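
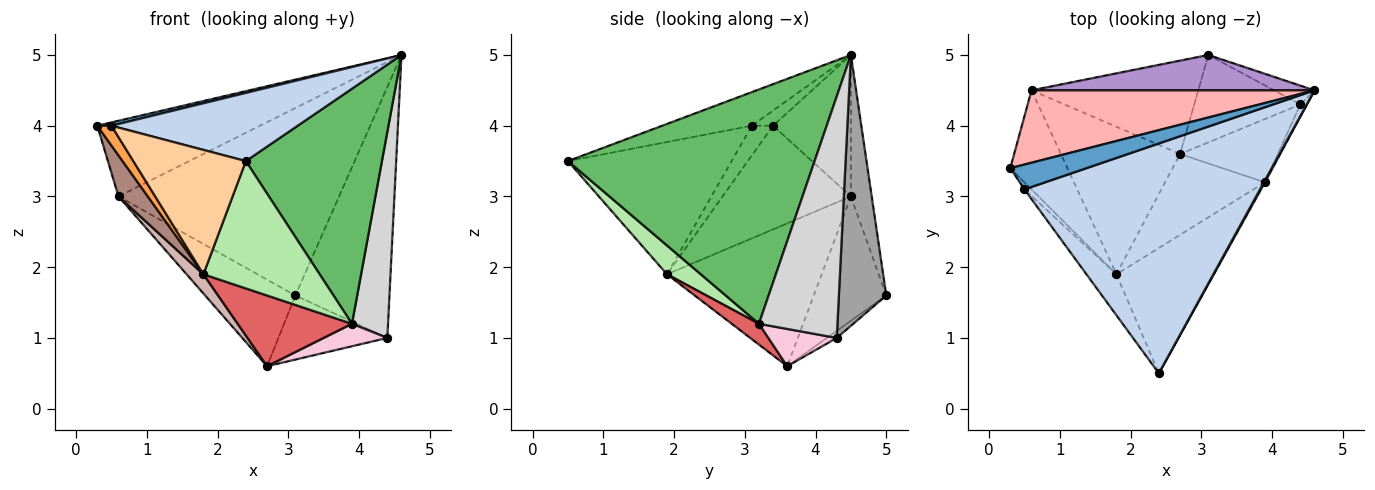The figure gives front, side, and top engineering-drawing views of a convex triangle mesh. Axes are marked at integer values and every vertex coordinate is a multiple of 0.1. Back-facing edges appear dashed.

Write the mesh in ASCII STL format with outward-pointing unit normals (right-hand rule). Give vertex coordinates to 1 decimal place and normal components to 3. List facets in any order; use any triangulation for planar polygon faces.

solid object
 facet normal -0.193 -0.129 0.973
  outer loop
   vertex 0.5 3.1 4.0
   vertex 4.6 4.5 5.0
   vertex 0.3 3.4 4.0
  endloop
 endfacet
 facet normal -0.135 -0.282 0.950
  outer loop
   vertex 0.5 3.1 4.0
   vertex 2.4 0.5 3.5
   vertex 4.6 4.5 5.0
  endloop
 endfacet
 facet normal -0.816 -0.544 -0.194
  outer loop
   vertex 1.8 1.9 1.9
   vertex 0.5 3.1 4.0
   vertex 0.3 3.4 4.0
  endloop
 endfacet
 facet normal -0.810 -0.557 -0.183
  outer loop
   vertex 1.8 1.9 1.9
   vertex 2.4 0.5 3.5
   vertex 0.5 3.1 4.0
  endloop
 endfacet
 facet normal 0.876 -0.483 0.004
  outer loop
   vertex 3.9 3.2 1.2
   vertex 4.6 4.5 5.0
   vertex 2.4 0.5 3.5
  endloop
 endfacet
 facet normal 0.203 -0.698 -0.687
  outer loop
   vertex 3.9 3.2 1.2
   vertex 2.4 0.5 3.5
   vertex 1.8 1.9 1.9
  endloop
 endfacet
 facet normal 0.155 -0.651 -0.743
  outer loop
   vertex 3.9 3.2 1.2
   vertex 1.8 1.9 1.9
   vertex 2.7 3.6 0.6
  endloop
 endfacet
 facet normal -0.327 0.683 0.653
  outer loop
   vertex 0.6 4.5 3.0
   vertex 0.3 3.4 4.0
   vertex 4.6 4.5 5.0
  endloop
 endfacet
 facet normal -0.092 0.978 0.185
  outer loop
   vertex 0.6 4.5 3.0
   vertex 4.6 4.5 5.0
   vertex 3.1 5.0 1.6
  endloop
 endfacet
 facet normal -0.480 0.597 -0.643
  outer loop
   vertex 0.6 4.5 3.0
   vertex 3.1 5.0 1.6
   vertex 2.7 3.6 0.6
  endloop
 endfacet
 facet normal -0.859 -0.196 -0.473
  outer loop
   vertex 0.6 4.5 3.0
   vertex 1.8 1.9 1.9
   vertex 0.3 3.4 4.0
  endloop
 endfacet
 facet normal -0.765 -0.083 -0.638
  outer loop
   vertex 0.6 4.5 3.0
   vertex 2.7 3.6 0.6
   vertex 1.8 1.9 1.9
  endloop
 endfacet
 facet normal -0.054 0.591 -0.805
  outer loop
   vertex 4.4 4.3 1.0
   vertex 2.7 3.6 0.6
   vertex 3.1 5.0 1.6
  endloop
 endfacet
 facet normal 0.338 -0.315 -0.887
  outer loop
   vertex 4.4 4.3 1.0
   vertex 3.9 3.2 1.2
   vertex 2.7 3.6 0.6
  endloop
 endfacet
 facet normal 0.449 0.891 -0.067
  outer loop
   vertex 4.4 4.3 1.0
   vertex 3.1 5.0 1.6
   vertex 4.6 4.5 5.0
  endloop
 endfacet
 facet normal 0.908 -0.417 -0.025
  outer loop
   vertex 4.4 4.3 1.0
   vertex 4.6 4.5 5.0
   vertex 3.9 3.2 1.2
  endloop
 endfacet
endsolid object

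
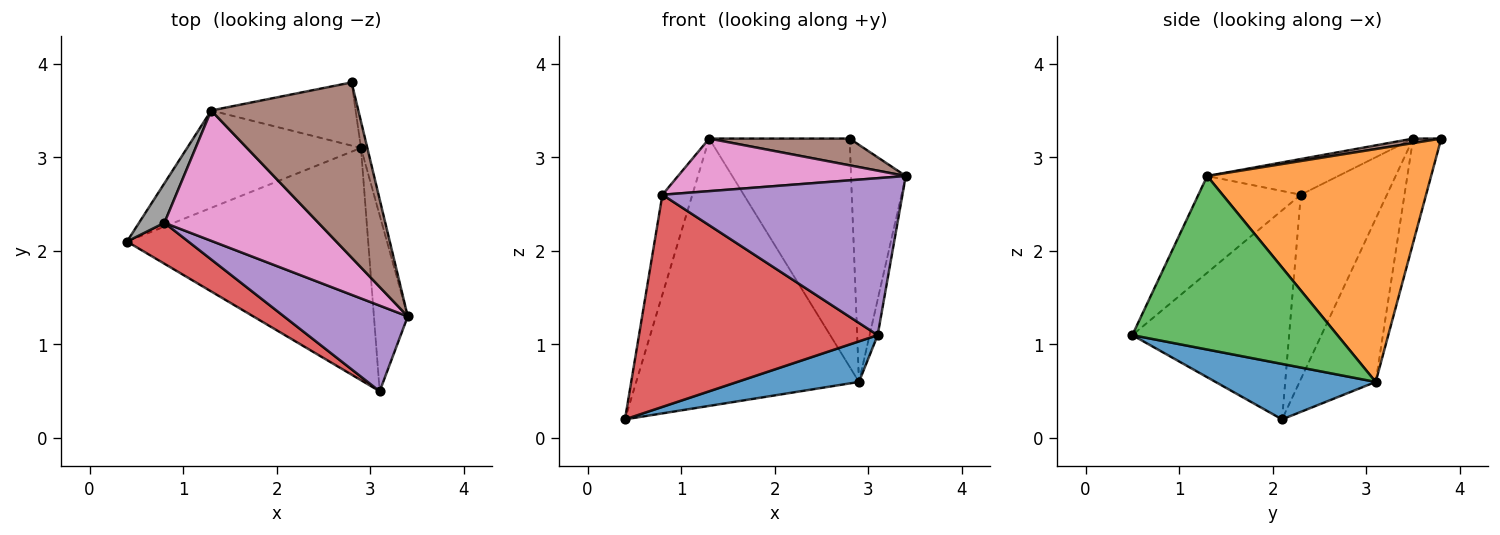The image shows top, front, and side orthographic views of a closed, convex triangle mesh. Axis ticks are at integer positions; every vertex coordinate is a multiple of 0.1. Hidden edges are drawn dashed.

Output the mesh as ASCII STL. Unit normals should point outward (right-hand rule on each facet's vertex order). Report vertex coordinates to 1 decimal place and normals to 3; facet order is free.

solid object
 facet normal 0.221 -0.168 -0.961
  outer loop
   vertex 2.9 3.1 0.6
   vertex 3.1 0.5 1.1
   vertex 0.4 2.1 0.2
  endloop
 endfacet
 facet normal 0.971 0.237 -0.027
  outer loop
   vertex 2.9 3.1 0.6
   vertex 2.8 3.8 3.2
   vertex 3.4 1.3 2.8
  endloop
 endfacet
 facet normal 0.981 0.039 -0.191
  outer loop
   vertex 2.9 3.1 0.6
   vertex 3.4 1.3 2.8
   vertex 3.1 0.5 1.1
  endloop
 endfacet
 facet normal -0.542 -0.825 0.159
  outer loop
   vertex 0.8 2.3 2.6
   vertex 0.4 2.1 0.2
   vertex 3.1 0.5 1.1
  endloop
 endfacet
 facet normal -0.351 -0.822 0.449
  outer loop
   vertex 0.8 2.3 2.6
   vertex 3.1 0.5 1.1
   vertex 3.4 1.3 2.8
  endloop
 endfacet
 facet normal 0.030 -0.151 0.988
  outer loop
   vertex 1.3 3.5 3.2
   vertex 3.4 1.3 2.8
   vertex 2.8 3.8 3.2
  endloop
 endfacet
 facet normal -0.210 -0.366 0.907
  outer loop
   vertex 1.3 3.5 3.2
   vertex 0.8 2.3 2.6
   vertex 3.4 1.3 2.8
  endloop
 endfacet
 facet normal -0.937 0.326 0.129
  outer loop
   vertex 1.3 3.5 3.2
   vertex 0.4 2.1 0.2
   vertex 0.8 2.3 2.6
  endloop
 endfacet
 facet normal -0.306 0.895 -0.326
  outer loop
   vertex 1.3 3.5 3.2
   vertex 2.9 3.1 0.6
   vertex 0.4 2.1 0.2
  endloop
 endfacet
 facet normal -0.189 0.946 -0.262
  outer loop
   vertex 1.3 3.5 3.2
   vertex 2.8 3.8 3.2
   vertex 2.9 3.1 0.6
  endloop
 endfacet
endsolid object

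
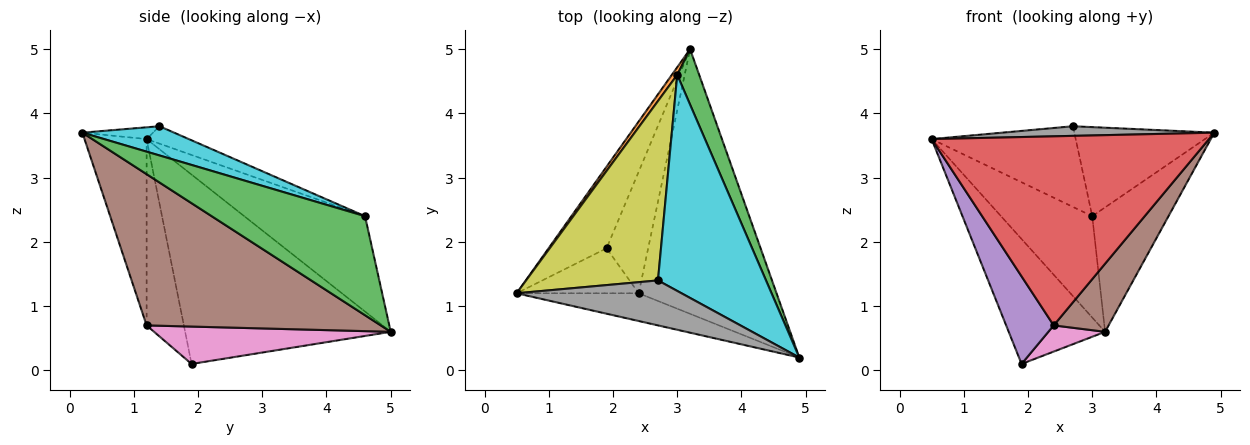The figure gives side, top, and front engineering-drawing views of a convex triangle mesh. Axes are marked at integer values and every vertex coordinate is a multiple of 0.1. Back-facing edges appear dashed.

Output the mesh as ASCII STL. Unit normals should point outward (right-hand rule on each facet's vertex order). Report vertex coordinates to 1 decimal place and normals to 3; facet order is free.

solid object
 facet normal -0.873 0.409 -0.267
  outer loop
   vertex 1.9 1.9 0.1
   vertex 0.5 1.2 3.6
   vertex 3.2 5.0 0.6
  endloop
 endfacet
 facet normal -0.797 0.602 0.045
  outer loop
   vertex 3.0 4.6 2.4
   vertex 3.2 5.0 0.6
   vertex 0.5 1.2 3.6
  endloop
 endfacet
 facet normal 0.878 0.437 0.195
  outer loop
   vertex 3.0 4.6 2.4
   vertex 4.9 0.2 3.7
   vertex 3.2 5.0 0.6
  endloop
 endfacet
 facet normal -0.216 -0.966 -0.142
  outer loop
   vertex 2.4 1.2 0.7
   vertex 4.9 0.2 3.7
   vertex 0.5 1.2 3.6
  endloop
 endfacet
 facet normal -0.572 -0.730 -0.375
  outer loop
   vertex 2.4 1.2 0.7
   vertex 0.5 1.2 3.6
   vertex 1.9 1.9 0.1
  endloop
 endfacet
 facet normal 0.728 -0.171 -0.664
  outer loop
   vertex 2.4 1.2 0.7
   vertex 3.2 5.0 0.6
   vertex 4.9 0.2 3.7
  endloop
 endfacet
 facet normal 0.660 -0.158 -0.735
  outer loop
   vertex 2.4 1.2 0.7
   vertex 1.9 1.9 0.1
   vertex 3.2 5.0 0.6
  endloop
 endfacet
 facet normal -0.070 -0.209 0.975
  outer loop
   vertex 2.7 1.4 3.8
   vertex 0.5 1.2 3.6
   vertex 4.9 0.2 3.7
  endloop
 endfacet
 facet normal -0.119 0.407 0.905
  outer loop
   vertex 2.7 1.4 3.8
   vertex 3.0 4.6 2.4
   vertex 0.5 1.2 3.6
  endloop
 endfacet
 facet normal 0.242 0.370 0.897
  outer loop
   vertex 2.7 1.4 3.8
   vertex 4.9 0.2 3.7
   vertex 3.0 4.6 2.4
  endloop
 endfacet
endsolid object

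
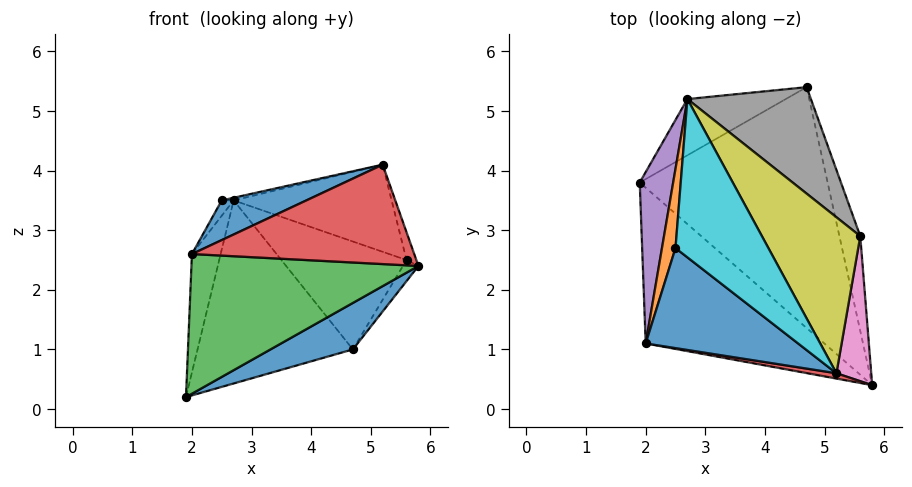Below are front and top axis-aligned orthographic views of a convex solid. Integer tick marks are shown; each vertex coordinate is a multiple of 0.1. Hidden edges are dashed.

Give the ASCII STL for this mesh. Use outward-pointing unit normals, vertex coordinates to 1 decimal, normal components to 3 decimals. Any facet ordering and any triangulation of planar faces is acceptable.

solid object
 facet normal 0.362 -0.177 -0.915
  outer loop
   vertex 4.7 5.4 1.0
   vertex 5.8 0.4 2.4
   vertex 1.9 3.8 0.2
  endloop
 endfacet
 facet normal -0.420 0.868 -0.266
  outer loop
   vertex 2.7 5.2 3.5
   vertex 4.7 5.4 1.0
   vertex 1.9 3.8 0.2
  endloop
 endfacet
 facet normal -0.160 -0.659 -0.735
  outer loop
   vertex 2.0 1.1 2.6
   vertex 1.9 3.8 0.2
   vertex 5.8 0.4 2.4
  endloop
 endfacet
 facet normal -0.178 -0.983 0.053
  outer loop
   vertex 2.0 1.1 2.6
   vertex 5.8 0.4 2.4
   vertex 5.2 0.6 4.1
  endloop
 endfacet
 facet normal -0.975 0.126 0.183
  outer loop
   vertex 2.0 1.1 2.6
   vertex 2.7 5.2 3.5
   vertex 1.9 3.8 0.2
  endloop
 endfacet
 facet normal 0.913 0.089 -0.399
  outer loop
   vertex 5.6 2.9 2.5
   vertex 5.8 0.4 2.4
   vertex 4.7 5.4 1.0
  endloop
 endfacet
 facet normal 0.943 0.062 0.326
  outer loop
   vertex 5.6 2.9 2.5
   vertex 5.2 0.6 4.1
   vertex 5.8 0.4 2.4
  endloop
 endfacet
 facet normal 0.628 0.554 0.547
  outer loop
   vertex 5.6 2.9 2.5
   vertex 4.7 5.4 1.0
   vertex 2.7 5.2 3.5
  endloop
 endfacet
 facet normal 0.567 0.402 0.719
  outer loop
   vertex 5.6 2.9 2.5
   vertex 2.7 5.2 3.5
   vertex 5.2 0.6 4.1
  endloop
 endfacet
 facet normal -0.205 0.016 0.979
  outer loop
   vertex 2.5 2.7 3.5
   vertex 5.2 0.6 4.1
   vertex 2.7 5.2 3.5
  endloop
 endfacet
 facet normal -0.442 -0.331 0.834
  outer loop
   vertex 2.5 2.7 3.5
   vertex 2.0 1.1 2.6
   vertex 5.2 0.6 4.1
  endloop
 endfacet
 facet normal -0.922 0.074 0.381
  outer loop
   vertex 2.5 2.7 3.5
   vertex 2.7 5.2 3.5
   vertex 2.0 1.1 2.6
  endloop
 endfacet
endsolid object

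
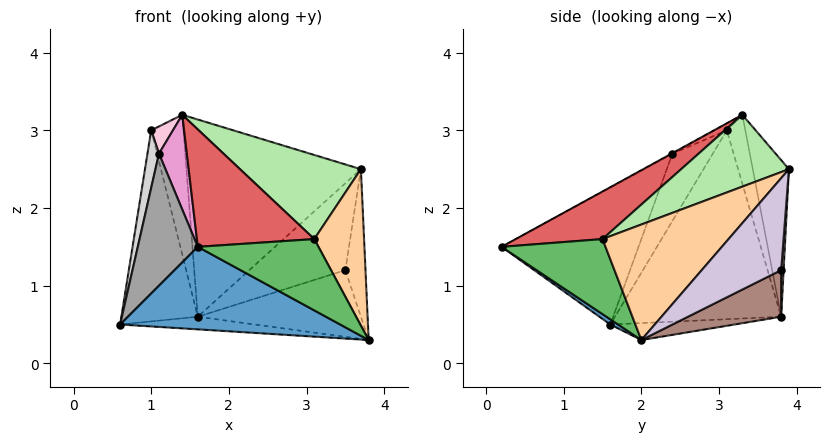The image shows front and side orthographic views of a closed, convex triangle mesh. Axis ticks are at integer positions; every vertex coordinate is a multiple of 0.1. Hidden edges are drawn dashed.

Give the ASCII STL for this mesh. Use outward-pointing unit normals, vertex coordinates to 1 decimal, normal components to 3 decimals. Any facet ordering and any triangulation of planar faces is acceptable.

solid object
 facet normal 0.020 -0.572 -0.820
  outer loop
   vertex 1.6 0.2 1.5
   vertex 0.6 1.6 0.5
   vertex 3.8 2.0 0.3
  endloop
 endfacet
 facet normal -0.072 0.078 -0.994
  outer loop
   vertex 1.6 3.8 0.6
   vertex 3.8 2.0 0.3
   vertex 0.6 1.6 0.5
  endloop
 endfacet
 facet normal -0.904 0.415 -0.105
  outer loop
   vertex 1.6 3.8 0.6
   vertex 0.6 1.6 0.5
   vertex 1.0 3.1 3.0
  endloop
 endfacet
 facet normal 0.875 -0.346 0.338
  outer loop
   vertex 3.1 1.5 1.6
   vertex 3.8 2.0 0.3
   vertex 3.7 3.9 2.5
  endloop
 endfacet
 facet normal 0.651 -0.756 0.060
  outer loop
   vertex 3.1 1.5 1.6
   vertex 1.6 0.2 1.5
   vertex 3.8 2.0 0.3
  endloop
 endfacet
 facet normal 0.361 -0.405 0.840
  outer loop
   vertex 1.4 3.3 3.2
   vertex 3.1 1.5 1.6
   vertex 3.7 3.9 2.5
  endloop
 endfacet
 facet normal 0.324 -0.439 0.838
  outer loop
   vertex 1.4 3.3 3.2
   vertex 1.6 0.2 1.5
   vertex 3.1 1.5 1.6
  endloop
 endfacet
 facet normal -0.200 0.965 0.170
  outer loop
   vertex 1.4 3.3 3.2
   vertex 3.7 3.9 2.5
   vertex 1.6 3.8 0.6
  endloop
 endfacet
 facet normal -0.494 0.860 0.127
  outer loop
   vertex 1.4 3.3 3.2
   vertex 1.6 3.8 0.6
   vertex 1.0 3.1 3.0
  endloop
 endfacet
 facet normal 0.956 0.242 -0.166
  outer loop
   vertex 3.5 3.8 1.2
   vertex 3.7 3.9 2.5
   vertex 3.8 2.0 0.3
  endloop
 endfacet
 facet normal 0.266 0.466 -0.844
  outer loop
   vertex 3.5 3.8 1.2
   vertex 3.8 2.0 0.3
   vertex 1.6 3.8 0.6
  endloop
 endfacet
 facet normal 0.025 0.996 -0.081
  outer loop
   vertex 3.5 3.8 1.2
   vertex 1.6 3.8 0.6
   vertex 3.7 3.9 2.5
  endloop
 endfacet
 facet normal -0.016 -0.482 0.876
  outer loop
   vertex 1.1 2.4 2.7
   vertex 1.6 0.2 1.5
   vertex 1.4 3.3 3.2
  endloop
 endfacet
 facet normal -0.235 -0.411 0.881
  outer loop
   vertex 1.1 2.4 2.7
   vertex 1.4 3.3 3.2
   vertex 1.0 3.1 3.0
  endloop
 endfacet
 facet normal -0.863 -0.378 0.334
  outer loop
   vertex 1.1 2.4 2.7
   vertex 0.6 1.6 0.5
   vertex 1.6 0.2 1.5
  endloop
 endfacet
 facet normal -0.917 -0.261 0.303
  outer loop
   vertex 1.1 2.4 2.7
   vertex 1.0 3.1 3.0
   vertex 0.6 1.6 0.5
  endloop
 endfacet
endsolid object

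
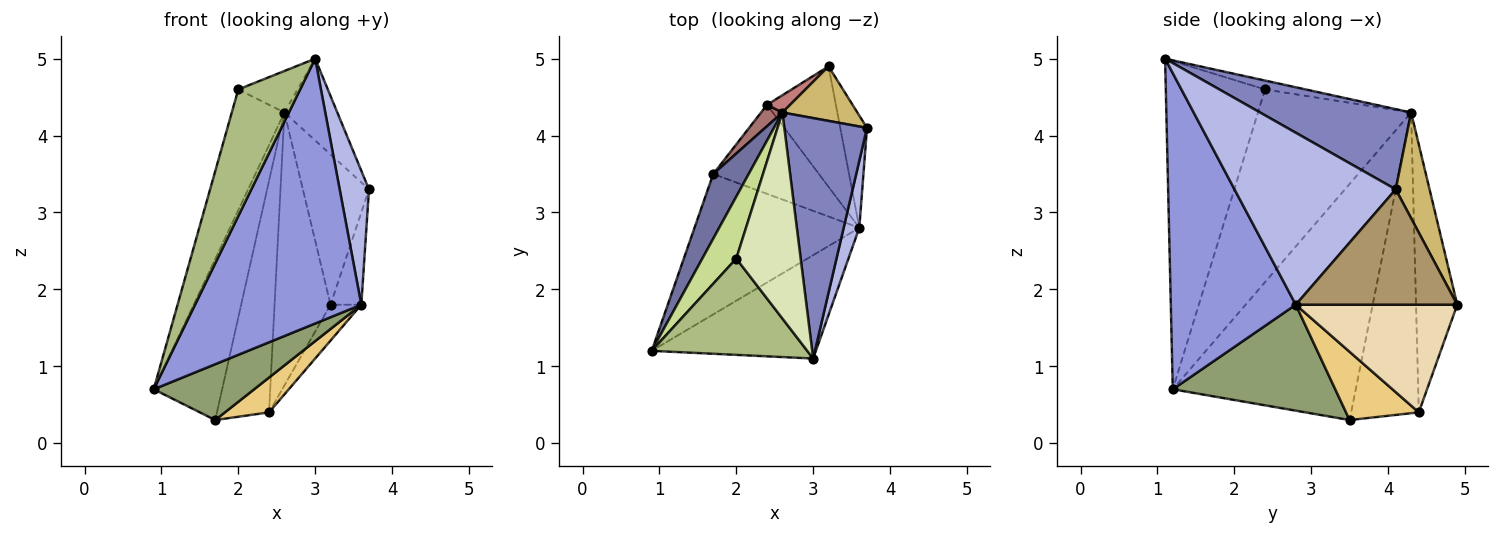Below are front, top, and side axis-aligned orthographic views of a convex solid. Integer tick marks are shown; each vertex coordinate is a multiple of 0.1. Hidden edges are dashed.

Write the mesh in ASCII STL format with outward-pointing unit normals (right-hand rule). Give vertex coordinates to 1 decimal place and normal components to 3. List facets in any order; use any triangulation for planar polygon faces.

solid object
 facet normal -0.928 0.347 0.139
  outer loop
   vertex 2.6 4.3 4.3
   vertex 1.7 3.5 0.3
   vertex 0.9 1.2 0.7
  endloop
 endfacet
 facet normal 0.677 0.237 0.697
  outer loop
   vertex 2.6 4.3 4.3
   vertex 3.0 1.1 5.0
   vertex 3.7 4.1 3.3
  endloop
 endfacet
 facet normal 0.574 -0.763 -0.298
  outer loop
   vertex 3.6 2.8 1.8
   vertex 3.0 1.1 5.0
   vertex 0.9 1.2 0.7
  endloop
 endfacet
 facet normal 0.980 -0.178 0.089
  outer loop
   vertex 3.6 2.8 1.8
   vertex 3.7 4.1 3.3
   vertex 3.0 1.1 5.0
  endloop
 endfacet
 facet normal 0.513 -0.317 -0.798
  outer loop
   vertex 3.6 2.8 1.8
   vertex 0.9 1.2 0.7
   vertex 1.7 3.5 0.3
  endloop
 endfacet
 facet normal -0.787 -0.491 0.373
  outer loop
   vertex 2.0 2.4 4.6
   vertex 0.9 1.2 0.7
   vertex 3.0 1.1 5.0
  endloop
 endfacet
 facet normal -0.933 0.321 0.164
  outer loop
   vertex 2.0 2.4 4.6
   vertex 2.6 4.3 4.3
   vertex 0.9 1.2 0.7
  endloop
 endfacet
 facet normal -0.134 0.196 0.971
  outer loop
   vertex 2.0 2.4 4.6
   vertex 3.0 1.1 5.0
   vertex 2.6 4.3 4.3
  endloop
 endfacet
 facet normal 0.958 0.182 -0.222
  outer loop
   vertex 3.2 4.9 1.8
   vertex 3.7 4.1 3.3
   vertex 3.6 2.8 1.8
  endloop
 endfacet
 facet normal 0.433 0.847 0.307
  outer loop
   vertex 3.2 4.9 1.8
   vertex 2.6 4.3 4.3
   vertex 3.7 4.1 3.3
  endloop
 endfacet
 facet normal 0.515 -0.312 -0.798
  outer loop
   vertex 2.4 4.4 0.4
   vertex 3.6 2.8 1.8
   vertex 1.7 3.5 0.3
  endloop
 endfacet
 facet normal 0.832 0.158 -0.532
  outer loop
   vertex 2.4 4.4 0.4
   vertex 3.2 4.9 1.8
   vertex 3.6 2.8 1.8
  endloop
 endfacet
 facet normal -0.791 0.609 0.056
  outer loop
   vertex 2.4 4.4 0.4
   vertex 1.7 3.5 0.3
   vertex 2.6 4.3 4.3
  endloop
 endfacet
 facet normal -0.592 0.804 0.051
  outer loop
   vertex 2.4 4.4 0.4
   vertex 2.6 4.3 4.3
   vertex 3.2 4.9 1.8
  endloop
 endfacet
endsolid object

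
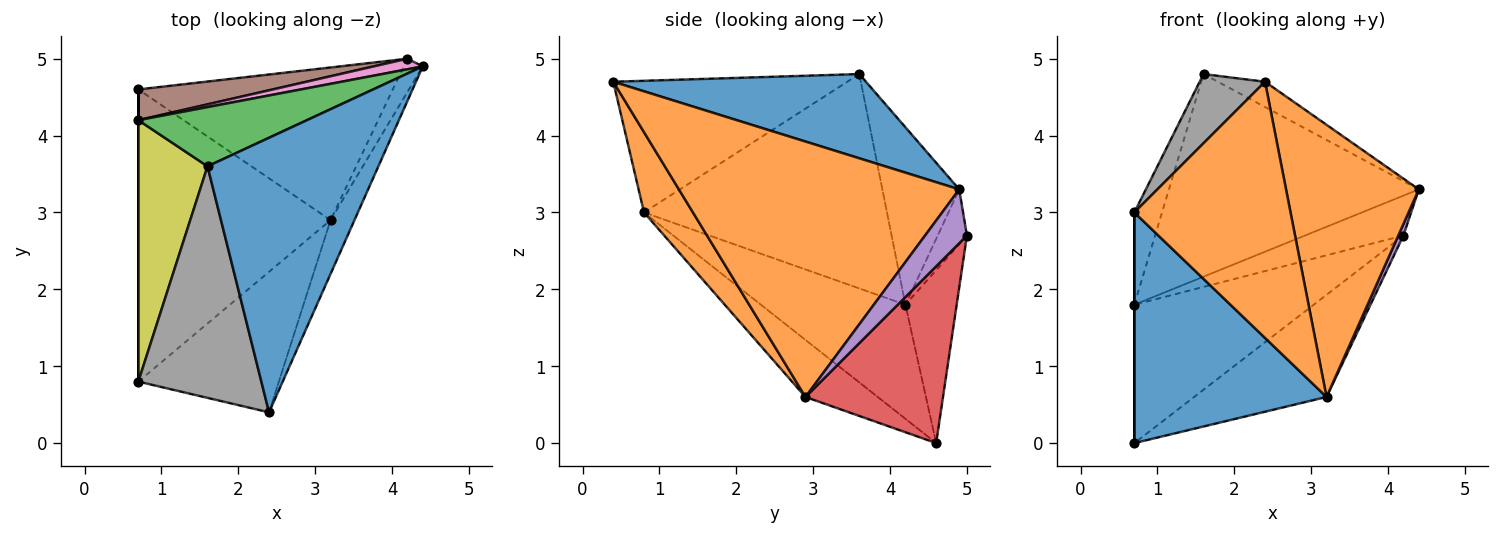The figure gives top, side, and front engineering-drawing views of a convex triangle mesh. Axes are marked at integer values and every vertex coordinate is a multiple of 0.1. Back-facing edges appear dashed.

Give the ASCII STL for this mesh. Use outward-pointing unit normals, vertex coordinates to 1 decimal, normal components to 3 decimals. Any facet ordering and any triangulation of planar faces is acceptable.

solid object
 facet normal 0.441 0.082 0.894
  outer loop
   vertex 1.6 3.6 4.8
   vertex 2.4 0.4 4.7
   vertex 4.4 4.9 3.3
  endloop
 endfacet
 facet normal 0.901 -0.426 -0.084
  outer loop
   vertex 3.2 2.9 0.6
   vertex 4.4 4.9 3.3
   vertex 2.4 0.4 4.7
  endloop
 endfacet
 facet normal -0.283 0.921 0.269
  outer loop
   vertex 0.7 4.2 1.8
   vertex 1.6 3.6 4.8
   vertex 4.4 4.9 3.3
  endloop
 endfacet
 facet normal 0.500 0.482 -0.720
  outer loop
   vertex 4.2 5.0 2.7
   vertex 3.2 2.9 0.6
   vertex 0.7 4.6 0.0
  endloop
 endfacet
 facet normal 0.937 -0.115 -0.331
  outer loop
   vertex 4.2 5.0 2.7
   vertex 4.4 4.9 3.3
   vertex 3.2 2.9 0.6
  endloop
 endfacet
 facet normal -0.269 0.940 0.209
  outer loop
   vertex 4.2 5.0 2.7
   vertex 0.7 4.6 0.0
   vertex 0.7 4.2 1.8
  endloop
 endfacet
 facet normal -0.276 0.929 0.247
  outer loop
   vertex 4.2 5.0 2.7
   vertex 0.7 4.2 1.8
   vertex 4.4 4.9 3.3
  endloop
 endfacet
 facet normal -0.716 -0.200 0.669
  outer loop
   vertex 0.7 0.8 3.0
   vertex 2.4 0.4 4.7
   vertex 1.6 3.6 4.8
  endloop
 endfacet
 facet normal -0.946 0.108 0.305
  outer loop
   vertex 0.7 0.8 3.0
   vertex 1.6 3.6 4.8
   vertex 0.7 4.2 1.8
  endloop
 endfacet
 facet normal -1.000 0.000 0.000
  outer loop
   vertex 0.7 0.8 3.0
   vertex 0.7 4.2 1.8
   vertex 0.7 4.6 0.0
  endloop
 endfacet
 facet normal -0.227 -0.603 -0.764
  outer loop
   vertex 0.7 0.8 3.0
   vertex 0.7 4.6 0.0
   vertex 3.2 2.9 0.6
  endloop
 endfacet
 facet normal 0.265 -0.845 -0.464
  outer loop
   vertex 0.7 0.8 3.0
   vertex 3.2 2.9 0.6
   vertex 2.4 0.4 4.7
  endloop
 endfacet
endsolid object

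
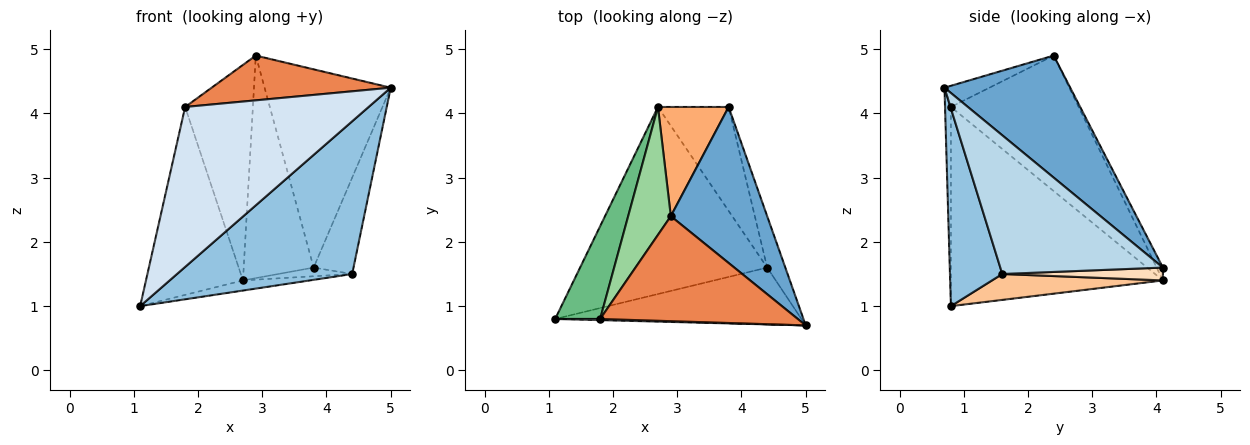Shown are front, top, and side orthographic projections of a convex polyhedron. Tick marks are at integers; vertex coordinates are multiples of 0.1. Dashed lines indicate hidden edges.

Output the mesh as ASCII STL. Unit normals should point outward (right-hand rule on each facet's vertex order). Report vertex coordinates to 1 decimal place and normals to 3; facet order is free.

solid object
 facet normal 0.617 0.619 0.487
  outer loop
   vertex 2.9 2.4 4.9
   vertex 5.0 0.7 4.4
   vertex 3.8 4.1 1.6
  endloop
 endfacet
 facet normal 0.270 -0.902 -0.336
  outer loop
   vertex 4.4 1.6 1.5
   vertex 5.0 0.7 4.4
   vertex 1.1 0.8 1.0
  endloop
 endfacet
 facet normal 0.963 0.236 -0.126
  outer loop
   vertex 4.4 1.6 1.5
   vertex 3.8 4.1 1.6
   vertex 5.0 0.7 4.4
  endloop
 endfacet
 facet normal -0.032 -0.999 0.007
  outer loop
   vertex 1.8 0.8 4.1
   vertex 1.1 0.8 1.0
   vertex 5.0 0.7 4.4
  endloop
 endfacet
 facet normal -0.098 -0.390 0.915
  outer loop
   vertex 1.8 0.8 4.1
   vertex 5.0 0.7 4.4
   vertex 2.9 2.4 4.9
  endloop
 endfacet
 facet normal -0.080 0.895 0.439
  outer loop
   vertex 2.7 4.1 1.4
   vertex 2.9 2.4 4.9
   vertex 3.8 4.1 1.6
  endloop
 endfacet
 facet normal 0.137 0.054 -0.989
  outer loop
   vertex 2.7 4.1 1.4
   vertex 4.4 1.6 1.5
   vertex 1.1 0.8 1.0
  endloop
 endfacet
 facet normal 0.178 0.082 -0.981
  outer loop
   vertex 2.7 4.1 1.4
   vertex 3.8 4.1 1.6
   vertex 4.4 1.6 1.5
  endloop
 endfacet
 facet normal -0.891 0.408 0.201
  outer loop
   vertex 2.7 4.1 1.4
   vertex 1.1 0.8 1.0
   vertex 1.8 0.8 4.1
  endloop
 endfacet
 facet normal -0.851 0.451 0.268
  outer loop
   vertex 2.7 4.1 1.4
   vertex 1.8 0.8 4.1
   vertex 2.9 2.4 4.9
  endloop
 endfacet
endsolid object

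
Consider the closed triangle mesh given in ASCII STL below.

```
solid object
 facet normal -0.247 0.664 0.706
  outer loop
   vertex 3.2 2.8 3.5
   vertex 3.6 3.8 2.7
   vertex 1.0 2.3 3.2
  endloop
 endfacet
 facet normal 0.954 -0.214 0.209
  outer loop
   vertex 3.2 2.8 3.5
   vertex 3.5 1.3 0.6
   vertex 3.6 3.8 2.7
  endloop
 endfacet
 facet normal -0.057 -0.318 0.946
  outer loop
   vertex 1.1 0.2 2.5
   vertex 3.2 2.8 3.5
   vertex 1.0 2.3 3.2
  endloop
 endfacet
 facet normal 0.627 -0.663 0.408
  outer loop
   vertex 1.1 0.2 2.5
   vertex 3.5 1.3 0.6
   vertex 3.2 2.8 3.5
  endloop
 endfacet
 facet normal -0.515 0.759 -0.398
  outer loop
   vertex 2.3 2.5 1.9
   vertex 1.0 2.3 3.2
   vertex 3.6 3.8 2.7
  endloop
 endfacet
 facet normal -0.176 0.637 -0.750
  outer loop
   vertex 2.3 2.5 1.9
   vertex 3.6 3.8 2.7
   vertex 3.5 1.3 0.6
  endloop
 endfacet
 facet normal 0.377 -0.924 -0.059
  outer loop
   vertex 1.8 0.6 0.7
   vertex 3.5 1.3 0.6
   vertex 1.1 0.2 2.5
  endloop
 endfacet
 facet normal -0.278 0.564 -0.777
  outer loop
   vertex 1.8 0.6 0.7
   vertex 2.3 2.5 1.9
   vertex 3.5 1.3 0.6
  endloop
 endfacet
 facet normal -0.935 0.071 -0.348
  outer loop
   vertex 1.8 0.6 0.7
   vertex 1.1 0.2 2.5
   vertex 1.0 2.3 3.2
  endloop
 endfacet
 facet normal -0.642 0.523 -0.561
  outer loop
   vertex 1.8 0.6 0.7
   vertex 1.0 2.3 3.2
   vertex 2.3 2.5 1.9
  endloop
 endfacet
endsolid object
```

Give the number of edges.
15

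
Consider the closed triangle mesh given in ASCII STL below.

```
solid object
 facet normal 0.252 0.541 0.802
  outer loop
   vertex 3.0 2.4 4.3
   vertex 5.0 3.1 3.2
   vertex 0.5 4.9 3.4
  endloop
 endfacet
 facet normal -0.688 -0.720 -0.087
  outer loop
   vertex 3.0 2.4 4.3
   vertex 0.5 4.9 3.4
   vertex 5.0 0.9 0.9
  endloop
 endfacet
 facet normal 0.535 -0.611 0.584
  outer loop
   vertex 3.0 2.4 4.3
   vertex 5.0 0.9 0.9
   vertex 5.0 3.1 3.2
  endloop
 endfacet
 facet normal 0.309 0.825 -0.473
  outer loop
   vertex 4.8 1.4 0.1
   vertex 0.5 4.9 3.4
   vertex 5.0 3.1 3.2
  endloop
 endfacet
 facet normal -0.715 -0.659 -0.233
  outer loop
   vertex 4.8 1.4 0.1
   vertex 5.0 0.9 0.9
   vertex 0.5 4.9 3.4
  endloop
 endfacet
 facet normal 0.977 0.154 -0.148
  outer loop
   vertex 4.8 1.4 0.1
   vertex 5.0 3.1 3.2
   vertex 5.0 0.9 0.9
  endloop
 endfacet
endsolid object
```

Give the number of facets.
6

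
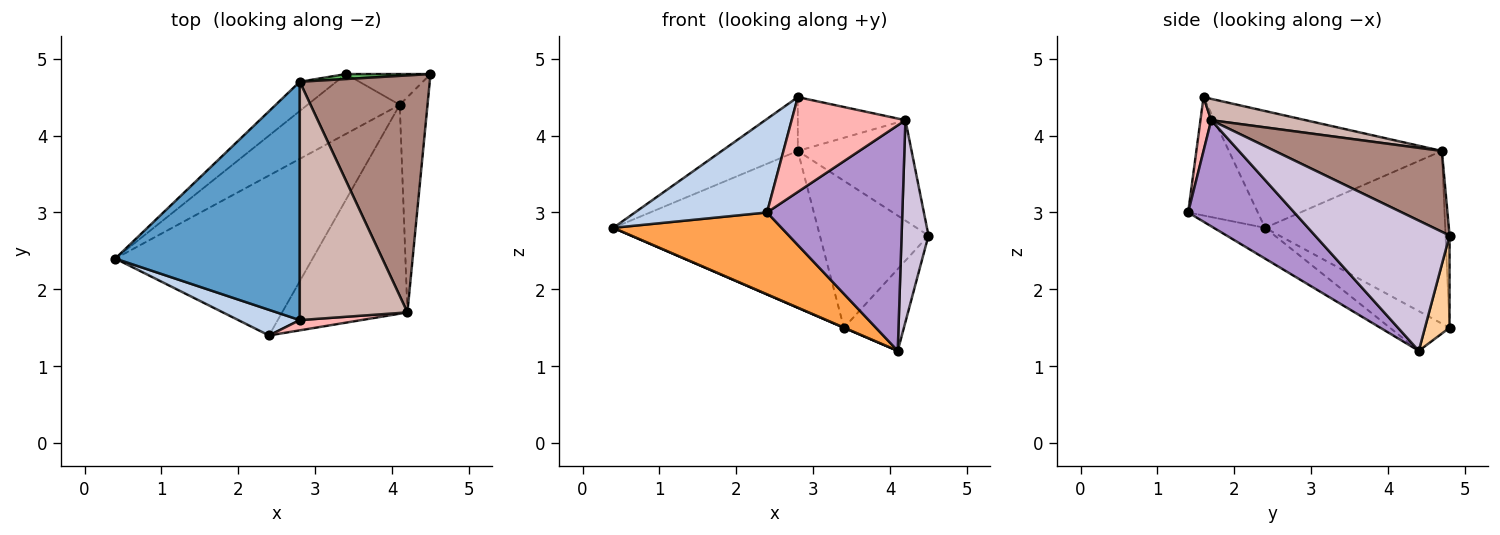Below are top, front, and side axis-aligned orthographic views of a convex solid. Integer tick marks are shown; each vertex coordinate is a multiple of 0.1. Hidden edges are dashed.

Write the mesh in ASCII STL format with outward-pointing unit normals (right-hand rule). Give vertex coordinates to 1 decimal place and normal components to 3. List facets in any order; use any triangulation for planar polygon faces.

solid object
 facet normal -0.525 0.187 0.830
  outer loop
   vertex 2.8 4.7 3.8
   vertex 0.4 2.4 2.8
   vertex 2.8 1.6 4.5
  endloop
 endfacet
 facet normal -0.453 -0.860 0.236
  outer loop
   vertex 2.4 1.4 3.0
   vertex 2.8 1.6 4.5
   vertex 0.4 2.4 2.8
  endloop
 endfacet
 facet normal -0.137 -0.451 -0.882
  outer loop
   vertex 2.4 1.4 3.0
   vertex 0.4 2.4 2.8
   vertex 4.1 4.4 1.2
  endloop
 endfacet
 facet normal 0.358 0.874 -0.329
  outer loop
   vertex 3.4 4.8 1.5
   vertex 4.5 4.8 2.7
   vertex 4.1 4.4 1.2
  endloop
 endfacet
 facet normal -0.037 0.999 0.034
  outer loop
   vertex 3.4 4.8 1.5
   vertex 2.8 4.7 3.8
   vertex 4.5 4.8 2.7
  endloop
 endfacet
 facet normal -0.395 -0.003 -0.918
  outer loop
   vertex 3.4 4.8 1.5
   vertex 4.1 4.4 1.2
   vertex 0.4 2.4 2.8
  endloop
 endfacet
 facet normal -0.655 0.743 -0.138
  outer loop
   vertex 3.4 4.8 1.5
   vertex 0.4 2.4 2.8
   vertex 2.8 4.7 3.8
  endloop
 endfacet
 facet normal 0.094 -0.990 0.107
  outer loop
   vertex 4.2 1.7 4.2
   vertex 2.8 1.6 4.5
   vertex 2.4 1.4 3.0
  endloop
 endfacet
 facet normal 0.499 -0.636 -0.589
  outer loop
   vertex 4.2 1.7 4.2
   vertex 2.4 1.4 3.0
   vertex 4.1 4.4 1.2
  endloop
 endfacet
 facet normal 0.960 -0.192 -0.205
  outer loop
   vertex 4.2 1.7 4.2
   vertex 4.1 4.4 1.2
   vertex 4.5 4.8 2.7
  endloop
 endfacet
 facet normal 0.497 0.338 0.799
  outer loop
   vertex 4.2 1.7 4.2
   vertex 4.5 4.8 2.7
   vertex 2.8 4.7 3.8
  endloop
 endfacet
 facet normal 0.190 0.216 0.958
  outer loop
   vertex 4.2 1.7 4.2
   vertex 2.8 4.7 3.8
   vertex 2.8 1.6 4.5
  endloop
 endfacet
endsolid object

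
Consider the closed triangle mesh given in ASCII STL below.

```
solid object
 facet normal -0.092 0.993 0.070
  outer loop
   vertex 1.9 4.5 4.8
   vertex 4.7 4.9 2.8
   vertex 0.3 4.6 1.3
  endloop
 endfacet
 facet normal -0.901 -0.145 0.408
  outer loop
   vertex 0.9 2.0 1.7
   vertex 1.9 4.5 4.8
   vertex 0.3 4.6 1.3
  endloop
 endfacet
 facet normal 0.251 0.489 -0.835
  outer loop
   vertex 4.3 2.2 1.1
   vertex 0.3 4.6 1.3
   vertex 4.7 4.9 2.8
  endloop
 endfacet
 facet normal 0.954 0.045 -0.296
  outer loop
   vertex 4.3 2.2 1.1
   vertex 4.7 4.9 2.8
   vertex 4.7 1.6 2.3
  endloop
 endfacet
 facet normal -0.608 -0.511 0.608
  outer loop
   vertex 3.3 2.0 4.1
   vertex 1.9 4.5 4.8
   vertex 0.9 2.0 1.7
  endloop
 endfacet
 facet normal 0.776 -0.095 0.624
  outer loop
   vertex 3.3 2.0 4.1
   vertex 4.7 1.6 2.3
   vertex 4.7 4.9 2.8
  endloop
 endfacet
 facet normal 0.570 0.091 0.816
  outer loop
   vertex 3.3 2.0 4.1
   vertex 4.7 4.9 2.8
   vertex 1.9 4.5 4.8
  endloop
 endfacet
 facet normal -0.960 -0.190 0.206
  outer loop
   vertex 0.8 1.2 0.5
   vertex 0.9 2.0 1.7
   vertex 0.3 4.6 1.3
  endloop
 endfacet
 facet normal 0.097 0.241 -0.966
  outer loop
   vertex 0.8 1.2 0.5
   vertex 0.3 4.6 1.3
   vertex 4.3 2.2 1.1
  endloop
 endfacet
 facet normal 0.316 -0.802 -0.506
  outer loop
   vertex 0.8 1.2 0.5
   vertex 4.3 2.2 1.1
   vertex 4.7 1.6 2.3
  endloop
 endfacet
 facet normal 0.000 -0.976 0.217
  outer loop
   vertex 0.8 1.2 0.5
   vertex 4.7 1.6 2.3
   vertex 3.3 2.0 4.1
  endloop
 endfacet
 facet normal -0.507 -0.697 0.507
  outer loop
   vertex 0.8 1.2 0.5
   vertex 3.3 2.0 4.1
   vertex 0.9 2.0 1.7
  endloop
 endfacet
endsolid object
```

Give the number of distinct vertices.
8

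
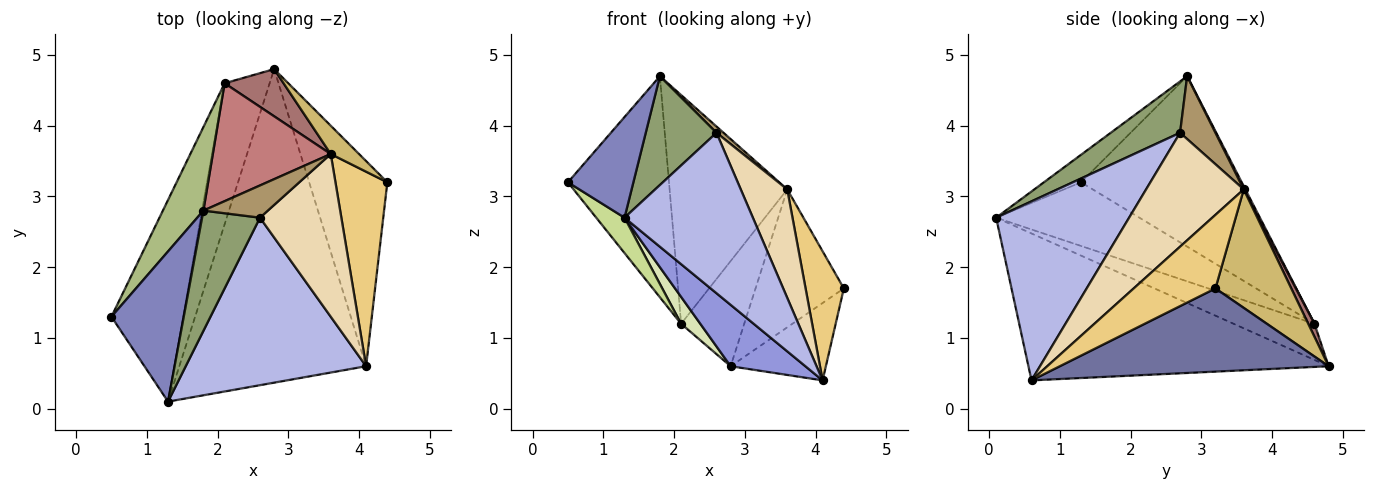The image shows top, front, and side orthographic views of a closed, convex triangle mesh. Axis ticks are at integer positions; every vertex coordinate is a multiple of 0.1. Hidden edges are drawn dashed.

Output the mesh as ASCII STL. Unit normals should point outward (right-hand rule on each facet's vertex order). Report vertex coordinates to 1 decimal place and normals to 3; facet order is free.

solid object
 facet normal 0.706 0.250 -0.663
  outer loop
   vertex 2.8 4.8 0.6
   vertex 4.4 3.2 1.7
   vertex 4.1 0.6 0.4
  endloop
 endfacet
 facet normal -0.301 -0.531 0.792
  outer loop
   vertex 1.3 0.1 2.7
   vertex 1.8 2.8 4.7
   vertex 0.5 1.3 3.2
  endloop
 endfacet
 facet normal -0.611 -0.152 -0.777
  outer loop
   vertex 1.3 0.1 2.7
   vertex 2.8 4.8 0.6
   vertex 4.1 0.6 0.4
  endloop
 endfacet
 facet normal 0.583 -0.562 0.587
  outer loop
   vertex 2.6 2.7 3.9
   vertex 1.3 0.1 2.7
   vertex 4.1 0.6 0.4
  endloop
 endfacet
 facet normal 0.549 -0.561 0.620
  outer loop
   vertex 2.6 2.7 3.9
   vertex 1.8 2.8 4.7
   vertex 1.3 0.1 2.7
  endloop
 endfacet
 facet normal -0.830 0.522 0.197
  outer loop
   vertex 2.1 4.6 1.2
   vertex 0.5 1.3 3.2
   vertex 1.8 2.8 4.7
  endloop
 endfacet
 facet normal -0.658 -0.130 -0.741
  outer loop
   vertex 2.1 4.6 1.2
   vertex 1.3 0.1 2.7
   vertex 0.5 1.3 3.2
  endloop
 endfacet
 facet normal -0.619 -0.147 -0.771
  outer loop
   vertex 2.1 4.6 1.2
   vertex 2.8 4.8 0.6
   vertex 1.3 0.1 2.7
  endloop
 endfacet
 facet normal 0.692 -0.138 0.709
  outer loop
   vertex 3.6 3.6 3.1
   vertex 1.8 2.8 4.7
   vertex 2.6 2.7 3.9
  endloop
 endfacet
 facet normal 0.644 0.750 0.154
  outer loop
   vertex 3.6 3.6 3.1
   vertex 4.4 3.2 1.7
   vertex 2.8 4.8 0.6
  endloop
 endfacet
 facet normal 0.763 -0.357 0.538
  outer loop
   vertex 3.6 3.6 3.1
   vertex 4.1 0.6 0.4
   vertex 4.4 3.2 1.7
  endloop
 endfacet
 facet normal 0.759 -0.361 0.542
  outer loop
   vertex 3.6 3.6 3.1
   vertex 2.6 2.7 3.9
   vertex 4.1 0.6 0.4
  endloop
 endfacet
 facet normal 0.090 0.909 0.408
  outer loop
   vertex 3.6 3.6 3.1
   vertex 2.8 4.8 0.6
   vertex 2.1 4.6 1.2
  endloop
 endfacet
 facet normal 0.012 0.889 0.458
  outer loop
   vertex 3.6 3.6 3.1
   vertex 2.1 4.6 1.2
   vertex 1.8 2.8 4.7
  endloop
 endfacet
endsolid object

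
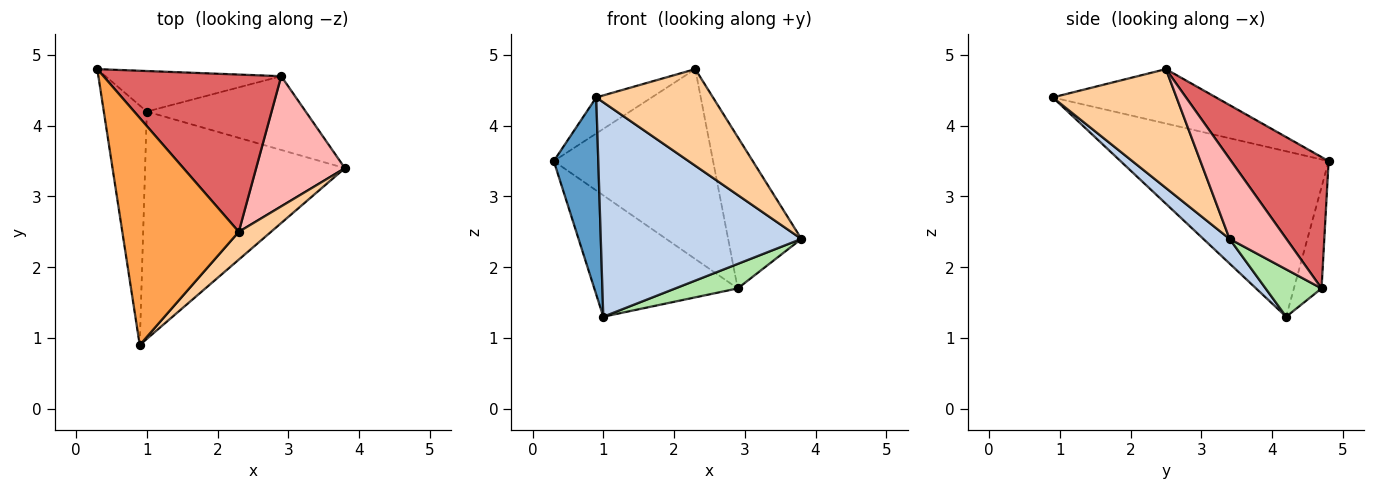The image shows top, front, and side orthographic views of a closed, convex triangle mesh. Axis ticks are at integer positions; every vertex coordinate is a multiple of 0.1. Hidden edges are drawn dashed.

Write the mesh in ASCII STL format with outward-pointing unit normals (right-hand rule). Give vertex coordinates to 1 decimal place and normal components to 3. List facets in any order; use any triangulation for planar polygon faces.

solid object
 facet normal -0.948 -0.203 -0.246
  outer loop
   vertex 1.0 4.2 1.3
   vertex 0.9 0.9 4.4
   vertex 0.3 4.8 3.5
  endloop
 endfacet
 facet normal 0.089 -0.683 -0.725
  outer loop
   vertex 1.0 4.2 1.3
   vertex 3.8 3.4 2.4
   vertex 0.9 0.9 4.4
  endloop
 endfacet
 facet normal -0.419 0.142 0.897
  outer loop
   vertex 2.3 2.5 4.8
   vertex 0.3 4.8 3.5
   vertex 0.9 0.9 4.4
  endloop
 endfacet
 facet normal 0.714 -0.673 0.194
  outer loop
   vertex 2.3 2.5 4.8
   vertex 0.9 0.9 4.4
   vertex 3.8 3.4 2.4
  endloop
 endfacet
 facet normal -0.180 0.933 -0.312
  outer loop
   vertex 2.9 4.7 1.7
   vertex 1.0 4.2 1.3
   vertex 0.3 4.8 3.5
  endloop
 endfacet
 facet normal 0.272 -0.303 -0.913
  outer loop
   vertex 2.9 4.7 1.7
   vertex 3.8 3.4 2.4
   vertex 1.0 4.2 1.3
  endloop
 endfacet
 facet normal 0.426 0.697 0.577
  outer loop
   vertex 2.9 4.7 1.7
   vertex 0.3 4.8 3.5
   vertex 2.3 2.5 4.8
  endloop
 endfacet
 facet normal 0.507 0.654 0.562
  outer loop
   vertex 2.9 4.7 1.7
   vertex 2.3 2.5 4.8
   vertex 3.8 3.4 2.4
  endloop
 endfacet
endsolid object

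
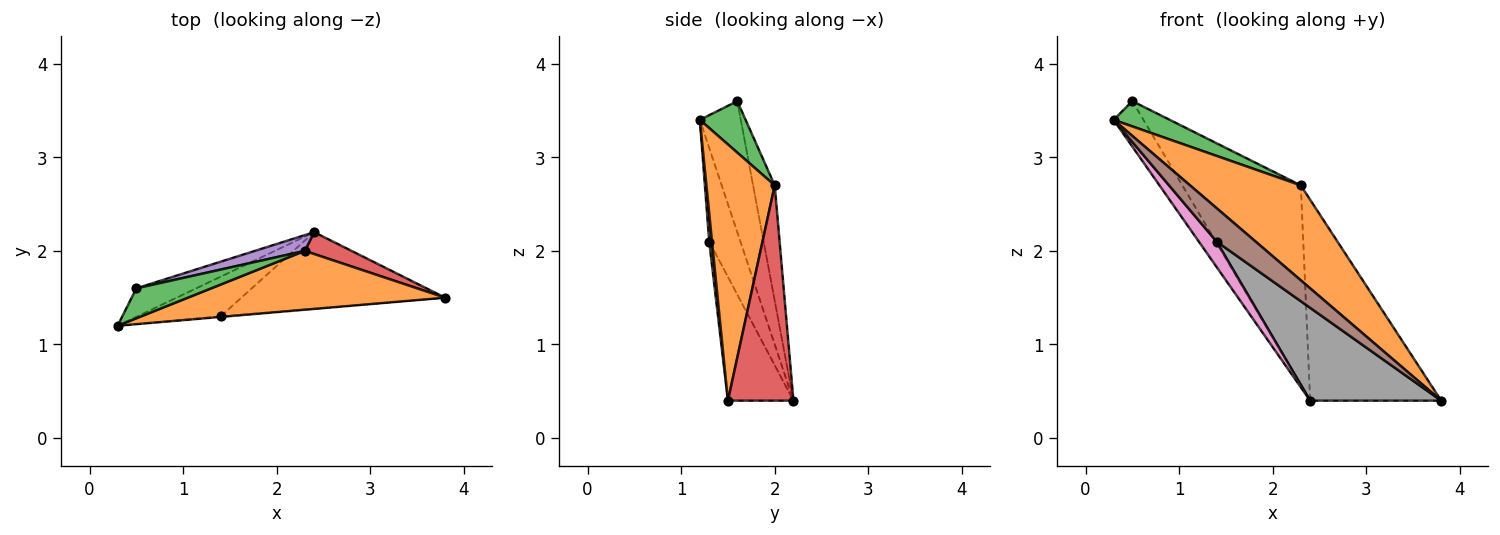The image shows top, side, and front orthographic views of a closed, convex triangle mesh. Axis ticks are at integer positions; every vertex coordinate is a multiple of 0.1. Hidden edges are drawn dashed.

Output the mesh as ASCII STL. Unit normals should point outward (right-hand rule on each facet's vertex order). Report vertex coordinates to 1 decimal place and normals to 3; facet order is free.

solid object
 facet normal -0.758 0.552 -0.347
  outer loop
   vertex 0.5 1.6 3.6
   vertex 2.4 2.2 0.4
   vertex 0.3 1.2 3.4
  endloop
 endfacet
 facet normal 0.464 -0.753 0.467
  outer loop
   vertex 2.3 2.0 2.7
   vertex 0.3 1.2 3.4
   vertex 3.8 1.5 0.4
  endloop
 endfacet
 facet normal 0.465 -0.571 0.677
  outer loop
   vertex 2.3 2.0 2.7
   vertex 0.5 1.6 3.6
   vertex 0.3 1.2 3.4
  endloop
 endfacet
 facet normal 0.445 0.890 0.097
  outer loop
   vertex 2.3 2.0 2.7
   vertex 3.8 1.5 0.4
   vertex 2.4 2.2 0.4
  endloop
 endfacet
 facet normal -0.179 0.981 0.077
  outer loop
   vertex 2.3 2.0 2.7
   vertex 2.4 2.2 0.4
   vertex 0.5 1.6 3.6
  endloop
 endfacet
 facet normal 0.072 -0.997 -0.016
  outer loop
   vertex 1.4 1.3 2.1
   vertex 3.8 1.5 0.4
   vertex 0.3 1.2 3.4
  endloop
 endfacet
 facet normal -0.687 -0.392 -0.612
  outer loop
   vertex 1.4 1.3 2.1
   vertex 0.3 1.2 3.4
   vertex 2.4 2.2 0.4
  endloop
 endfacet
 facet normal -0.360 -0.720 -0.593
  outer loop
   vertex 1.4 1.3 2.1
   vertex 2.4 2.2 0.4
   vertex 3.8 1.5 0.4
  endloop
 endfacet
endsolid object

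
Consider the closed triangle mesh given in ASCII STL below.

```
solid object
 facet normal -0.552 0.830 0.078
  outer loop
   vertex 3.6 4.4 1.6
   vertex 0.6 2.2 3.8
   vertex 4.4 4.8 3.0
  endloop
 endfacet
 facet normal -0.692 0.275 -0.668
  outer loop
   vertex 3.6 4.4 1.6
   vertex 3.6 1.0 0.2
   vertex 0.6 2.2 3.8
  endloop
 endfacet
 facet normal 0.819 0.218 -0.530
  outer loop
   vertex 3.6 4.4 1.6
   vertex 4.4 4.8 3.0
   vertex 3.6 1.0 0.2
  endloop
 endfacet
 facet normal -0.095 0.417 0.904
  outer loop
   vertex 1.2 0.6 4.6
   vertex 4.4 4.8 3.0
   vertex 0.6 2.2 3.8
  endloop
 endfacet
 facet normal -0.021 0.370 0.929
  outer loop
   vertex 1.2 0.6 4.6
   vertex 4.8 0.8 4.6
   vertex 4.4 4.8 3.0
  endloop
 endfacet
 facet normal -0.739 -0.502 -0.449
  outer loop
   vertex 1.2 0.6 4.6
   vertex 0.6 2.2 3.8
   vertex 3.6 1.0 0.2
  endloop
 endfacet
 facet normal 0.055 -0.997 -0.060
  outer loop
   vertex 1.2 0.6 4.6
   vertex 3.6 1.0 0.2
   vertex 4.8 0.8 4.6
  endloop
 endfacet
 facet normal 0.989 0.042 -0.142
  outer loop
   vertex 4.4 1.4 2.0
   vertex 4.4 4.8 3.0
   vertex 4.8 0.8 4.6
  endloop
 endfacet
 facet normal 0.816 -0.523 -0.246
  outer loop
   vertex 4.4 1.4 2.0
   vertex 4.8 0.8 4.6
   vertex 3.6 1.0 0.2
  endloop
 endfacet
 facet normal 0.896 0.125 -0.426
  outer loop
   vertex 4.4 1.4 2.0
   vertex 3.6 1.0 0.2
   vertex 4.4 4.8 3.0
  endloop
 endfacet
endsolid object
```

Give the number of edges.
15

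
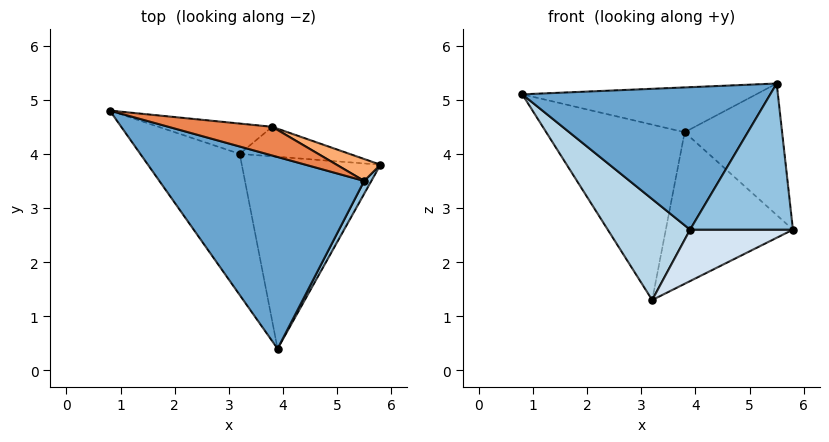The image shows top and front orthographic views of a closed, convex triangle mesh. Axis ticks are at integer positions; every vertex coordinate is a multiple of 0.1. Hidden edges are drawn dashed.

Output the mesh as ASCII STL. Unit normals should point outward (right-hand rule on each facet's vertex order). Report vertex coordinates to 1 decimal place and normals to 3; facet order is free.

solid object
 facet normal -0.195 -0.585 0.787
  outer loop
   vertex 5.5 3.5 5.3
   vertex 0.8 4.8 5.1
   vertex 3.9 0.4 2.6
  endloop
 endfacet
 facet normal 0.872 -0.487 0.043
  outer loop
   vertex 5.5 3.5 5.3
   vertex 3.9 0.4 2.6
   vertex 5.8 3.8 2.6
  endloop
 endfacet
 facet normal -0.829 -0.325 -0.455
  outer loop
   vertex 3.2 4.0 1.3
   vertex 3.9 0.4 2.6
   vertex 0.8 4.8 5.1
  endloop
 endfacet
 facet normal 0.420 -0.235 -0.877
  outer loop
   vertex 3.2 4.0 1.3
   vertex 5.8 3.8 2.6
   vertex 3.9 0.4 2.6
  endloop
 endfacet
 facet normal 0.206 0.824 0.528
  outer loop
   vertex 3.8 4.5 4.4
   vertex 0.8 4.8 5.1
   vertex 5.5 3.5 5.3
  endloop
 endfacet
 facet normal 0.442 0.885 0.147
  outer loop
   vertex 3.8 4.5 4.4
   vertex 5.5 3.5 5.3
   vertex 5.8 3.8 2.6
  endloop
 endfacet
 facet normal 0.059 0.984 -0.170
  outer loop
   vertex 3.8 4.5 4.4
   vertex 3.2 4.0 1.3
   vertex 0.8 4.8 5.1
  endloop
 endfacet
 facet normal 0.169 0.967 -0.189
  outer loop
   vertex 3.8 4.5 4.4
   vertex 5.8 3.8 2.6
   vertex 3.2 4.0 1.3
  endloop
 endfacet
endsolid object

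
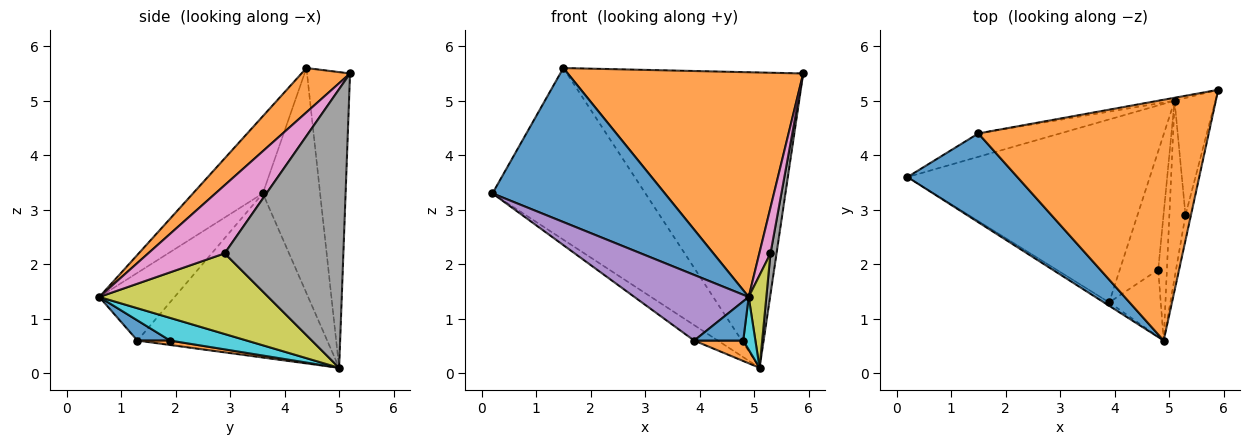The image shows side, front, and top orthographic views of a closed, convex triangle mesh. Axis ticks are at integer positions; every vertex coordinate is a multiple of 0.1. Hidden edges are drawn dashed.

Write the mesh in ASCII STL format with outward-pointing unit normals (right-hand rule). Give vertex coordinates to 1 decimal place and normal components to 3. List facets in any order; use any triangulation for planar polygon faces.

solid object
 facet normal -0.331 -0.817 0.471
  outer loop
   vertex 1.5 4.4 5.6
   vertex 0.2 3.6 3.3
   vertex 4.9 0.6 1.4
  endloop
 endfacet
 facet normal 0.139 -0.676 0.724
  outer loop
   vertex 1.5 4.4 5.6
   vertex 4.9 0.6 1.4
   vertex 5.9 5.2 5.5
  endloop
 endfacet
 facet normal -0.348 0.929 -0.126
  outer loop
   vertex 1.5 4.4 5.6
   vertex 5.1 5.0 0.1
   vertex 0.2 3.6 3.3
  endloop
 endfacet
 facet normal -0.179 0.984 -0.010
  outer loop
   vertex 1.5 4.4 5.6
   vertex 5.9 5.2 5.5
   vertex 5.1 5.0 0.1
  endloop
 endfacet
 facet normal -0.550 -0.834 -0.043
  outer loop
   vertex 3.9 1.3 0.6
   vertex 4.9 0.6 1.4
   vertex 0.2 3.6 3.3
  endloop
 endfacet
 facet normal -0.559 0.070 -0.826
  outer loop
   vertex 3.9 1.3 0.6
   vertex 0.2 3.6 3.3
   vertex 5.1 5.0 0.1
  endloop
 endfacet
 facet normal 0.986 -0.144 -0.079
  outer loop
   vertex 5.3 2.9 2.2
   vertex 5.9 5.2 5.5
   vertex 4.9 0.6 1.4
  endloop
 endfacet
 facet normal 0.988 -0.050 -0.145
  outer loop
   vertex 5.3 2.9 2.2
   vertex 5.1 5.0 0.1
   vertex 5.9 5.2 5.5
  endloop
 endfacet
 facet normal 0.976 -0.102 -0.195
  outer loop
   vertex 5.3 2.9 2.2
   vertex 4.9 0.6 1.4
   vertex 5.1 5.0 0.1
  endloop
 endfacet
 facet normal 0.924 -0.146 -0.353
  outer loop
   vertex 4.8 1.9 0.6
   vertex 5.1 5.0 0.1
   vertex 4.9 0.6 1.4
  endloop
 endfacet
 facet normal 0.319 -0.479 -0.818
  outer loop
   vertex 4.8 1.9 0.6
   vertex 4.9 0.6 1.4
   vertex 3.9 1.3 0.6
  endloop
 endfacet
 facet normal 0.113 -0.169 -0.979
  outer loop
   vertex 4.8 1.9 0.6
   vertex 3.9 1.3 0.6
   vertex 5.1 5.0 0.1
  endloop
 endfacet
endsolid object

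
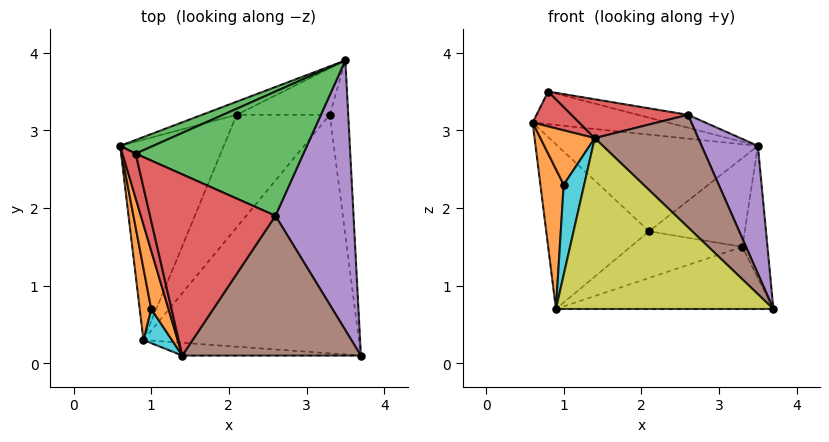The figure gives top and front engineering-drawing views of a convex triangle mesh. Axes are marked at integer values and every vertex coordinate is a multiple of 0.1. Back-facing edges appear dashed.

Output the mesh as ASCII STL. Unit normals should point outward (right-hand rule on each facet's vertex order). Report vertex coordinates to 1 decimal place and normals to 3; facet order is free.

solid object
 facet normal -0.363 0.923 -0.125
  outer loop
   vertex 2.1 3.2 1.7
   vertex 0.6 2.8 3.1
   vertex 3.5 3.9 2.8
  endloop
 endfacet
 facet normal -0.904 -0.291 0.312
  outer loop
   vertex 1.0 0.7 2.3
   vertex 1.4 0.1 2.9
   vertex 0.6 2.8 3.1
  endloop
 endfacet
 facet normal -0.296 0.881 0.368
  outer loop
   vertex 0.8 2.7 3.5
   vertex 3.5 3.9 2.8
   vertex 0.6 2.8 3.1
  endloop
 endfacet
 facet normal -0.883 -0.289 0.369
  outer loop
   vertex 0.8 2.7 3.5
   vertex 0.6 2.8 3.1
   vertex 1.4 0.1 2.9
  endloop
 endfacet
 facet normal 0.951 0.186 -0.247
  outer loop
   vertex 3.3 3.2 1.5
   vertex 3.5 3.9 2.8
   vertex 3.7 0.1 0.7
  endloop
 endfacet
 facet normal -0.077 0.883 -0.463
  outer loop
   vertex 3.3 3.2 1.5
   vertex 2.1 3.2 1.7
   vertex 3.5 3.9 2.8
  endloop
 endfacet
 facet normal 0.018 0.252 -0.968
  outer loop
   vertex 0.9 0.3 0.7
   vertex 3.3 3.2 1.5
   vertex 3.7 0.1 0.7
  endloop
 endfacet
 facet normal -0.152 0.378 -0.913
  outer loop
   vertex 0.9 0.3 0.7
   vertex 2.1 3.2 1.7
   vertex 3.3 3.2 1.5
  endloop
 endfacet
 facet normal -0.071 -0.995 -0.074
  outer loop
   vertex 0.9 0.3 0.7
   vertex 3.7 0.1 0.7
   vertex 1.4 0.1 2.9
  endloop
 endfacet
 facet normal -0.888 -0.429 0.163
  outer loop
   vertex 0.9 0.3 0.7
   vertex 1.4 0.1 2.9
   vertex 1.0 0.7 2.3
  endloop
 endfacet
 facet normal -0.665 0.474 -0.577
  outer loop
   vertex 0.9 0.3 0.7
   vertex 0.6 2.8 3.1
   vertex 2.1 3.2 1.7
  endloop
 endfacet
 facet normal -0.966 -0.229 0.118
  outer loop
   vertex 0.9 0.3 0.7
   vertex 1.0 0.7 2.3
   vertex 0.6 2.8 3.1
  endloop
 endfacet
 facet normal 0.207 0.101 0.973
  outer loop
   vertex 2.6 1.9 3.2
   vertex 3.5 3.9 2.8
   vertex 0.8 2.7 3.5
  endloop
 endfacet
 facet normal 0.070 -0.209 0.975
  outer loop
   vertex 2.6 1.9 3.2
   vertex 0.8 2.7 3.5
   vertex 1.4 0.1 2.9
  endloop
 endfacet
 facet normal 0.804 -0.254 0.537
  outer loop
   vertex 2.6 1.9 3.2
   vertex 3.7 0.1 0.7
   vertex 3.5 3.9 2.8
  endloop
 endfacet
 facet normal 0.598 -0.503 0.625
  outer loop
   vertex 2.6 1.9 3.2
   vertex 1.4 0.1 2.9
   vertex 3.7 0.1 0.7
  endloop
 endfacet
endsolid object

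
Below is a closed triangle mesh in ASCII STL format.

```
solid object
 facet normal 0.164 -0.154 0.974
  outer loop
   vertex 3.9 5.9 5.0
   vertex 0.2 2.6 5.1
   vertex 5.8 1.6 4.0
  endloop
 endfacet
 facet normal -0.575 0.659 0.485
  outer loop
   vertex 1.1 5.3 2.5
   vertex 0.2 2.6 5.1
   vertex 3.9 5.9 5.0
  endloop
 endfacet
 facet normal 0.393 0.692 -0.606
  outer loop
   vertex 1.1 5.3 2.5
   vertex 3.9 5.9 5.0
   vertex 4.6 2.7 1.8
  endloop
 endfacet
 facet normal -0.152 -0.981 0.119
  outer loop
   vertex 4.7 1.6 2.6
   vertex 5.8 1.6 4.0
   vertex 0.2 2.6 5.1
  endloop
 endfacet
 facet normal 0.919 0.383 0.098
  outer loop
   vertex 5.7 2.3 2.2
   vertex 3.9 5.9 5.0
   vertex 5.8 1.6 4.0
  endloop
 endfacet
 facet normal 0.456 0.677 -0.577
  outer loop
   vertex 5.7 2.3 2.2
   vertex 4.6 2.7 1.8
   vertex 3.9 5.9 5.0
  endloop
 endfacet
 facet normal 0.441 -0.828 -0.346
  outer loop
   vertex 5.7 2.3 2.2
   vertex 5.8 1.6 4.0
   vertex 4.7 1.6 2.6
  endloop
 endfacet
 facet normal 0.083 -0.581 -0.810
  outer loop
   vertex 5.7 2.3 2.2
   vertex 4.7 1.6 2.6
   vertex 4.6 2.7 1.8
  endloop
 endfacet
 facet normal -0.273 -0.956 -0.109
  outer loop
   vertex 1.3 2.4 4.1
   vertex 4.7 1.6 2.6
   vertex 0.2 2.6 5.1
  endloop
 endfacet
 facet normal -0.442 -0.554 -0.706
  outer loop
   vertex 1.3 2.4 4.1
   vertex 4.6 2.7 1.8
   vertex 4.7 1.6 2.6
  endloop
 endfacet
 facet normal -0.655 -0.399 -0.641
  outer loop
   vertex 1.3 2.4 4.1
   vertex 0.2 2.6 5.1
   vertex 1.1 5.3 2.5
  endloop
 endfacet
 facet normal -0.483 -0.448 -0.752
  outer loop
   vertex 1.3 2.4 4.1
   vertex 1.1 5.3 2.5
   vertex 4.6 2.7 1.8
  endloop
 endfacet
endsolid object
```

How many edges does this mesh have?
18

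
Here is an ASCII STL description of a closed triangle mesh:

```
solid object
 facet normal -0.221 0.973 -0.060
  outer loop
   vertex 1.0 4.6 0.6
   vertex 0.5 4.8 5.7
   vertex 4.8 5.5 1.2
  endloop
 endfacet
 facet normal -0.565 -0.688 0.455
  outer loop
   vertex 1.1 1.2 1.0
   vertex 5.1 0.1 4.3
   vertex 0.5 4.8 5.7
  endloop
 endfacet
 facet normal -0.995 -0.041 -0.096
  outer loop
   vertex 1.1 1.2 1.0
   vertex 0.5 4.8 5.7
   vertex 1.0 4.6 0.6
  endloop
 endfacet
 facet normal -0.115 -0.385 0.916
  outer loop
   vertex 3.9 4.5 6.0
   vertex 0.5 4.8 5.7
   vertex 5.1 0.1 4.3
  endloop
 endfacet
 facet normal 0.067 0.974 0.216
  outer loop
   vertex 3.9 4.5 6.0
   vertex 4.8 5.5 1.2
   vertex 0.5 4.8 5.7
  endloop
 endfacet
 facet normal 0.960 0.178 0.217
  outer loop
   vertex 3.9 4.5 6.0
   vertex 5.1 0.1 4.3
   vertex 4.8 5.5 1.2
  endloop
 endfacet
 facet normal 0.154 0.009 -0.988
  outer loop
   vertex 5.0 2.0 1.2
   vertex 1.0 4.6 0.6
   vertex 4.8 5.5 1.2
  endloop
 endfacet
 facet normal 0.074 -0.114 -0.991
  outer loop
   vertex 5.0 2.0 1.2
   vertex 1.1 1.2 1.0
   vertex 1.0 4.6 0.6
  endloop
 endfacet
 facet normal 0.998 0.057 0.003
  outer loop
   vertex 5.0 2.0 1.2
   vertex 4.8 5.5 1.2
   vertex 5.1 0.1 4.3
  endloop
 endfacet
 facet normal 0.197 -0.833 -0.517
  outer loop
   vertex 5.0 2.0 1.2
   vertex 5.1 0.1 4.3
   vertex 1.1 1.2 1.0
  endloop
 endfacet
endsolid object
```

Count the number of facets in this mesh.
10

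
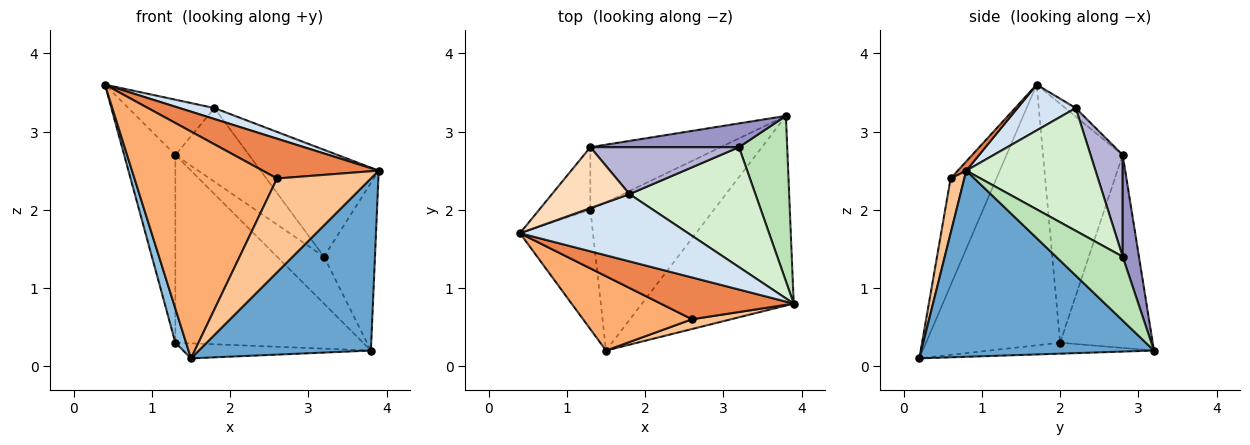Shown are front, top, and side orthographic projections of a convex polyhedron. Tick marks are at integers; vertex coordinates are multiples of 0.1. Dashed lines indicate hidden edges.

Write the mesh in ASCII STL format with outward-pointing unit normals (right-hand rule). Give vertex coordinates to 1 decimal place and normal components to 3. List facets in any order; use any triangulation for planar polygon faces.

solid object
 facet normal 0.672 -0.497 -0.548
  outer loop
   vertex 1.5 0.2 0.1
   vertex 3.8 3.2 0.2
   vertex 3.9 0.8 2.5
  endloop
 endfacet
 facet normal -0.960 -0.077 -0.269
  outer loop
   vertex 1.3 2.0 0.3
   vertex 1.5 0.2 0.1
   vertex 0.4 1.7 3.6
  endloop
 endfacet
 facet normal -0.088 0.100 -0.991
  outer loop
   vertex 1.3 2.0 0.3
   vertex 3.8 3.2 0.2
   vertex 1.5 0.2 0.1
  endloop
 endfacet
 facet normal 0.260 -0.155 0.953
  outer loop
   vertex 1.8 2.2 3.3
   vertex 0.4 1.7 3.6
   vertex 3.9 0.8 2.5
  endloop
 endfacet
 facet normal 0.050 -0.689 0.723
  outer loop
   vertex 2.6 0.6 2.4
   vertex 3.9 0.8 2.5
   vertex 0.4 1.7 3.6
  endloop
 endfacet
 facet normal -0.292 -0.909 0.298
  outer loop
   vertex 2.6 0.6 2.4
   vertex 0.4 1.7 3.6
   vertex 1.5 0.2 0.1
  endloop
 endfacet
 facet normal 0.144 -0.984 0.103
  outer loop
   vertex 2.6 0.6 2.4
   vertex 1.5 0.2 0.1
   vertex 3.9 0.8 2.5
  endloop
 endfacet
 facet normal -0.081 0.670 0.738
  outer loop
   vertex 1.3 2.8 2.7
   vertex 0.4 1.7 3.6
   vertex 1.8 2.2 3.3
  endloop
 endfacet
 facet normal -0.828 0.532 -0.177
  outer loop
   vertex 1.3 2.8 2.7
   vertex 1.3 2.0 0.3
   vertex 0.4 1.7 3.6
  endloop
 endfacet
 facet normal -0.424 0.859 -0.286
  outer loop
   vertex 1.3 2.8 2.7
   vertex 3.8 3.2 0.2
   vertex 1.3 2.0 0.3
  endloop
 endfacet
 facet normal 0.681 0.521 0.514
  outer loop
   vertex 3.2 2.8 1.4
   vertex 3.9 0.8 2.5
   vertex 3.8 3.2 0.2
  endloop
 endfacet
 facet normal 0.589 0.538 0.604
  outer loop
   vertex 3.2 2.8 1.4
   vertex 1.8 2.2 3.3
   vertex 3.9 0.8 2.5
  endloop
 endfacet
 facet normal 0.295 0.852 0.432
  outer loop
   vertex 3.2 2.8 1.4
   vertex 3.8 3.2 0.2
   vertex 1.3 2.8 2.7
  endloop
 endfacet
 facet normal 0.345 0.792 0.504
  outer loop
   vertex 3.2 2.8 1.4
   vertex 1.3 2.8 2.7
   vertex 1.8 2.2 3.3
  endloop
 endfacet
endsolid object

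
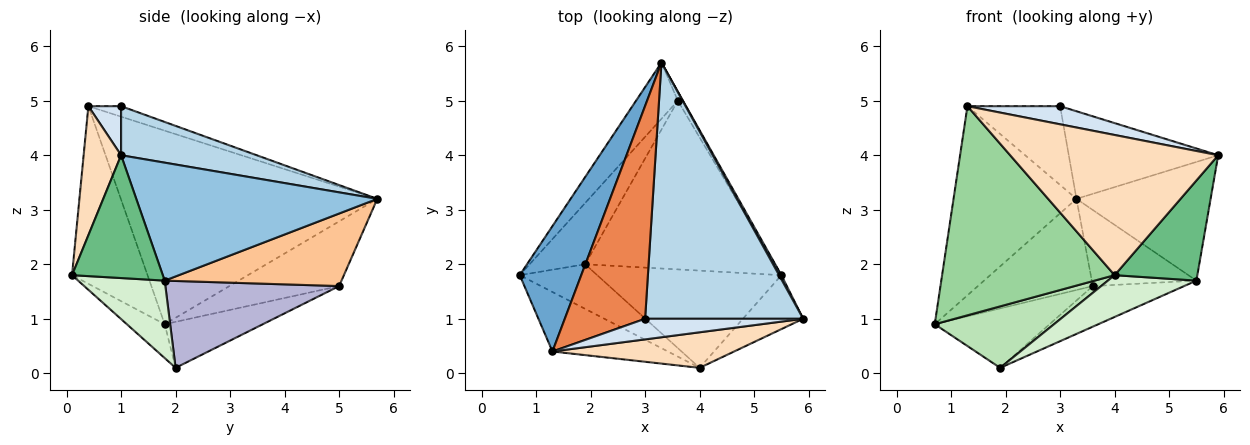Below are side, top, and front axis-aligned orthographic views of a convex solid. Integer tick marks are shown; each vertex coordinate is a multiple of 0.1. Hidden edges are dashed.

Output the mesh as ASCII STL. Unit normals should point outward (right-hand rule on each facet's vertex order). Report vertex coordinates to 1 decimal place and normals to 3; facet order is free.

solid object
 facet normal -0.867 0.415 0.275
  outer loop
   vertex 1.3 0.4 4.9
   vertex 3.3 5.7 3.2
   vertex 0.7 1.8 0.9
  endloop
 endfacet
 facet normal 0.874 0.486 0.017
  outer loop
   vertex 5.5 1.8 1.7
   vertex 3.3 5.7 3.2
   vertex 5.9 1.0 4.0
  endloop
 endfacet
 facet normal 0.282 0.310 0.908
  outer loop
   vertex 3.0 1.0 4.9
   vertex 5.9 1.0 4.0
   vertex 3.3 5.7 3.2
  endloop
 endfacet
 facet normal 0.227 -0.643 0.731
  outer loop
   vertex 3.0 1.0 4.9
   vertex 1.3 0.4 4.9
   vertex 5.9 1.0 4.0
  endloop
 endfacet
 facet normal -0.122 0.344 0.931
  outer loop
   vertex 3.0 1.0 4.9
   vertex 3.3 5.7 3.2
   vertex 1.3 0.4 4.9
  endloop
 endfacet
 facet normal -0.631 0.661 -0.407
  outer loop
   vertex 3.6 5.0 1.6
   vertex 0.7 1.8 0.9
   vertex 3.3 5.7 3.2
  endloop
 endfacet
 facet normal 0.859 0.508 -0.061
  outer loop
   vertex 3.6 5.0 1.6
   vertex 3.3 5.7 3.2
   vertex 5.5 1.8 1.7
  endloop
 endfacet
 facet normal 0.172 -0.955 0.242
  outer loop
   vertex 4.0 0.1 1.8
   vertex 5.9 1.0 4.0
   vertex 1.3 0.4 4.9
  endloop
 endfacet
 facet normal 0.695 -0.633 -0.341
  outer loop
   vertex 4.0 0.1 1.8
   vertex 5.5 1.8 1.7
   vertex 5.9 1.0 4.0
  endloop
 endfacet
 facet normal -0.388 -0.887 -0.252
  outer loop
   vertex 4.0 0.1 1.8
   vertex 1.3 0.4 4.9
   vertex 0.7 1.8 0.9
  endloop
 endfacet
 facet normal -0.249 -0.784 -0.569
  outer loop
   vertex 1.9 2.0 0.1
   vertex 4.0 0.1 1.8
   vertex 0.7 1.8 0.9
  endloop
 endfacet
 facet normal 0.360 -0.368 -0.857
  outer loop
   vertex 1.9 2.0 0.1
   vertex 5.5 1.8 1.7
   vertex 4.0 0.1 1.8
  endloop
 endfacet
 facet normal -0.511 0.598 -0.617
  outer loop
   vertex 1.9 2.0 0.1
   vertex 0.7 1.8 0.9
   vertex 3.6 5.0 1.6
  endloop
 endfacet
 facet normal 0.407 0.214 -0.888
  outer loop
   vertex 1.9 2.0 0.1
   vertex 3.6 5.0 1.6
   vertex 5.5 1.8 1.7
  endloop
 endfacet
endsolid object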